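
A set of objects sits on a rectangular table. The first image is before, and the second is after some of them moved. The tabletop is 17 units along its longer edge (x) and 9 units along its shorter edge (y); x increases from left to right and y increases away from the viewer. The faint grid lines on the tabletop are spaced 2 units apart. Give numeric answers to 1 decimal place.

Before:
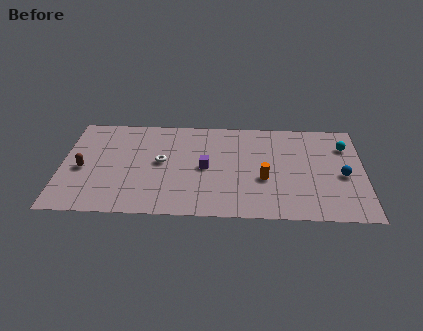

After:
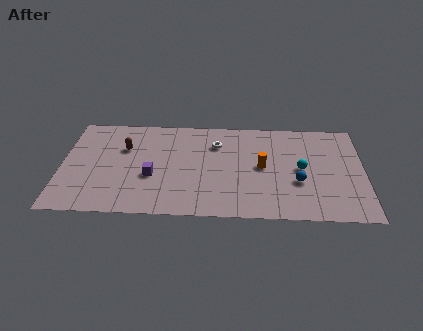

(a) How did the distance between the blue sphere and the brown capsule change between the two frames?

-4.4

Before: roughly 14.6 units apart; after: 10.2. That's 4.4 units closer together.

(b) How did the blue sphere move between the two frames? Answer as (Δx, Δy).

(-2.5, -0.7)

The blue sphere started near (15.8, 4.0) and ended near (13.3, 3.3).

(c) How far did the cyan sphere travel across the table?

3.3

The cyan sphere moved from about (16.0, 6.7) to (13.5, 4.5), a distance of √(2.5² + 2.2²) ≈ 3.3.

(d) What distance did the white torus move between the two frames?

3.6

The white torus was near (5.6, 4.8) before and (8.7, 6.6) after, so it travelled √(3.1² + 1.8²) ≈ 3.6 units.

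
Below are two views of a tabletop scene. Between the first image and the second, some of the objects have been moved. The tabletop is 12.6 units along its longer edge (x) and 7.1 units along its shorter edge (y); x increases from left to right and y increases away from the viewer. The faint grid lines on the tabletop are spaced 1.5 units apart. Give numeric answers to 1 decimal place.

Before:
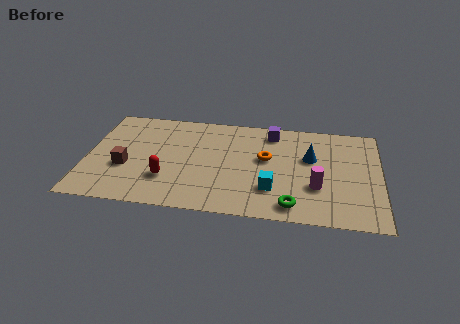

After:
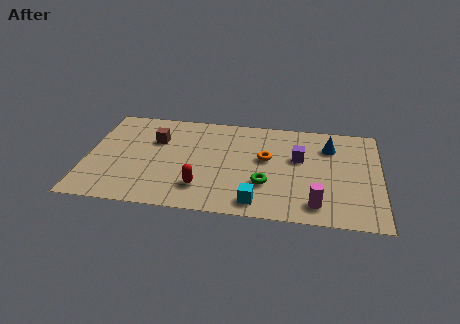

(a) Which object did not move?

the orange torus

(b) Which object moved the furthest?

the brown cube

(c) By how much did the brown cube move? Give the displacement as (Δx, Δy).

(1.2, 2.1)

The brown cube started near (1.7, 2.7) and ended near (2.9, 4.8).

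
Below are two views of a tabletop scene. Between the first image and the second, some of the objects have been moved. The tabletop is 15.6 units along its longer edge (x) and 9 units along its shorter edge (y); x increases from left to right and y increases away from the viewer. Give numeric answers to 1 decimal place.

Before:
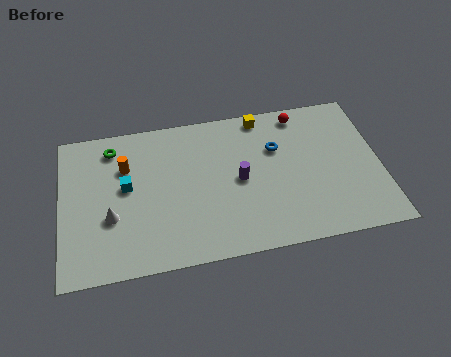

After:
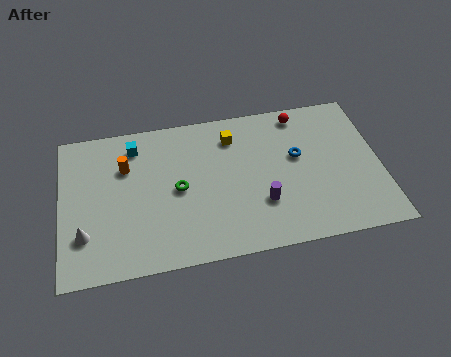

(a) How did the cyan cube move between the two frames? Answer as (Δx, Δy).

(0.5, 2.4)

The cyan cube was at about (3.2, 5.0) and moved to about (3.7, 7.4).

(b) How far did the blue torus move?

1.2

The blue torus was near (10.6, 6.0) before and (11.6, 5.3) after, so it travelled √(1.0² + 0.7²) ≈ 1.2 units.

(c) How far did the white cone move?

1.5

From (2.4, 3.3) to (1.1, 2.5), the white cone covered √(1.3² + 0.8²) ≈ 1.5 units.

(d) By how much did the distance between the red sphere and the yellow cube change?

+1.6

The distance was about 1.9 in the first image and 3.5 in the second, so they moved 1.6 units further apart.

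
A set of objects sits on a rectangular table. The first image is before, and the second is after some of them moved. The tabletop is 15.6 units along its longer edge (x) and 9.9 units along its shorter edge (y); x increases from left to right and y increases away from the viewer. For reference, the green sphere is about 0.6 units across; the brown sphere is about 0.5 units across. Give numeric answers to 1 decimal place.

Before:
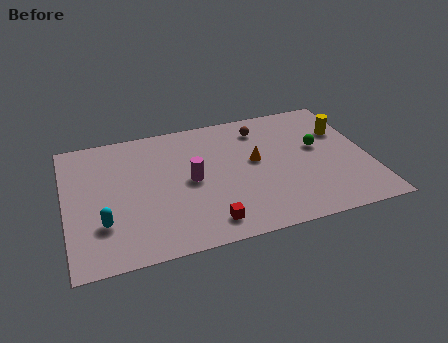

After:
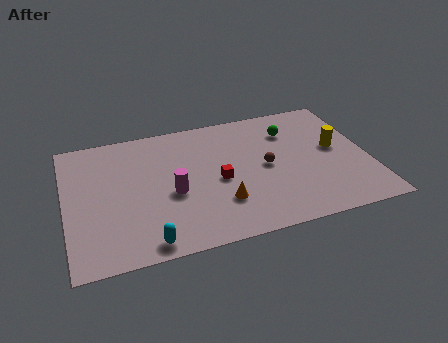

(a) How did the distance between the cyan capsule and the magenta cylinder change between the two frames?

-1.5

They were about 5.0 units apart before and 3.5 after — 1.5 units closer together.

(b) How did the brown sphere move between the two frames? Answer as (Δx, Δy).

(0.0, -3.1)

The brown sphere was at about (10.3, 8.0) and moved to about (10.3, 4.9).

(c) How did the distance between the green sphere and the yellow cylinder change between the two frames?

+1.3

The distance was about 1.7 in the first image and 3.0 in the second, so they moved 1.3 units further apart.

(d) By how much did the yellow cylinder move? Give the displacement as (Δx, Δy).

(-0.5, -1.3)

From the two frames, the yellow cylinder sits at roughly (14.5, 6.7) before and (14.0, 5.4) after.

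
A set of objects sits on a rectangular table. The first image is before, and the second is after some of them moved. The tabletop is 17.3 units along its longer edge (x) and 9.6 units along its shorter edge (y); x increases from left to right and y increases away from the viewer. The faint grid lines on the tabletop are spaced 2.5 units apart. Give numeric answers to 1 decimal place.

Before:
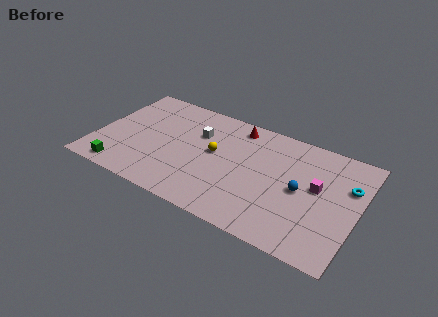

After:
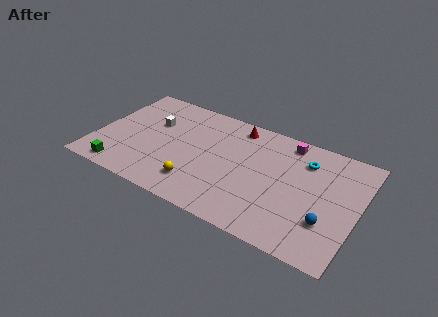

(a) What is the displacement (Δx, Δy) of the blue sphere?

(1.9, -1.8)

From the two frames, the blue sphere sits at roughly (13.6, 4.7) before and (15.5, 2.9) after.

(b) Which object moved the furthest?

the magenta cube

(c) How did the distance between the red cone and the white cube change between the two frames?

+2.8

The distance was about 3.0 in the first image and 5.8 in the second, so they moved 2.8 units further apart.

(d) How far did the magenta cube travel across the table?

3.8

The magenta cube was near (14.6, 5.4) before and (12.3, 8.4) after, so it travelled √(2.3² + 3.0²) ≈ 3.8 units.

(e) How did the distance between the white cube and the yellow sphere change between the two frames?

+3.7

Before: roughly 1.8 units apart; after: 5.5. That's 3.7 units further apart.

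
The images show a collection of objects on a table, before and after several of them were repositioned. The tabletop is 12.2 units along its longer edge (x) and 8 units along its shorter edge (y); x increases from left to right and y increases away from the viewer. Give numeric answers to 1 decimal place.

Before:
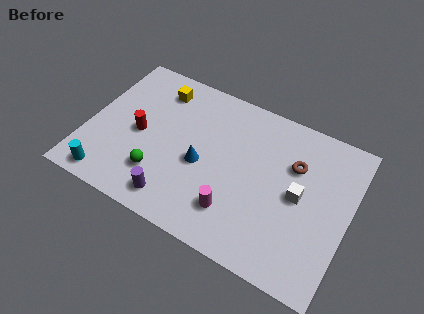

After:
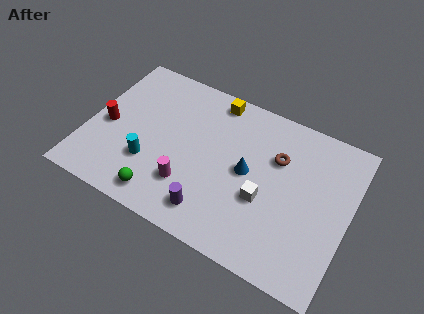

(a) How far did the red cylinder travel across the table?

1.5

From (2.4, 3.8) to (0.9, 3.6), the red cylinder covered √(1.5² + 0.2²) ≈ 1.5 units.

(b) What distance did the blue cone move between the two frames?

2.2

The blue cone moved from about (5.4, 3.5) to (7.5, 4.1), a distance of √(2.1² + 0.6²) ≈ 2.2.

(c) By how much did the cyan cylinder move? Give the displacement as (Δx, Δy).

(1.7, 1.6)

The cyan cylinder was at about (1.4, 0.9) and moved to about (3.1, 2.5).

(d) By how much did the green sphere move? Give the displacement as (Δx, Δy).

(0.3, -1.0)

The green sphere started near (3.6, 2.1) and ended near (3.9, 1.1).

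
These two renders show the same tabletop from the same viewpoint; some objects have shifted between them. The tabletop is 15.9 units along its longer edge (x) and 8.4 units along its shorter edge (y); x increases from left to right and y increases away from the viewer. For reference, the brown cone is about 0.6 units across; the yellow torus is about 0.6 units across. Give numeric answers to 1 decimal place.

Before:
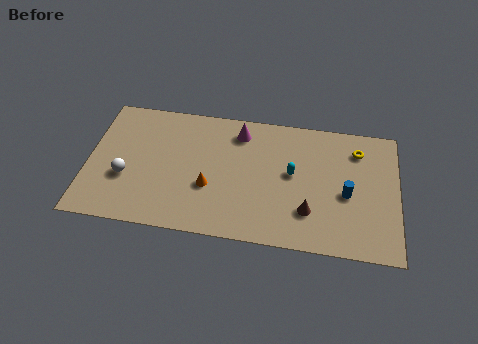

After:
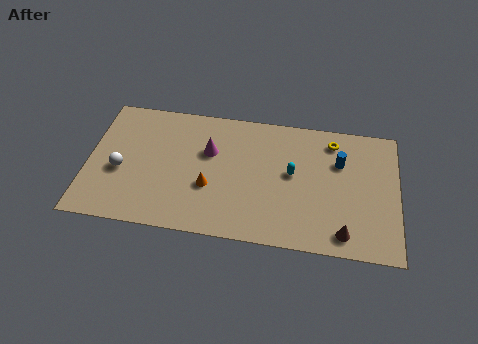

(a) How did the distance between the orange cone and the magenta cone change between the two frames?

-1.7

They were about 4.0 units apart before and 2.3 after — 1.7 units closer together.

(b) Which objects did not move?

the orange cone and the cyan capsule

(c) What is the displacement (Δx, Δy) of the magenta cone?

(-1.5, -1.5)

The magenta cone was at about (7.7, 6.9) and moved to about (6.2, 5.4).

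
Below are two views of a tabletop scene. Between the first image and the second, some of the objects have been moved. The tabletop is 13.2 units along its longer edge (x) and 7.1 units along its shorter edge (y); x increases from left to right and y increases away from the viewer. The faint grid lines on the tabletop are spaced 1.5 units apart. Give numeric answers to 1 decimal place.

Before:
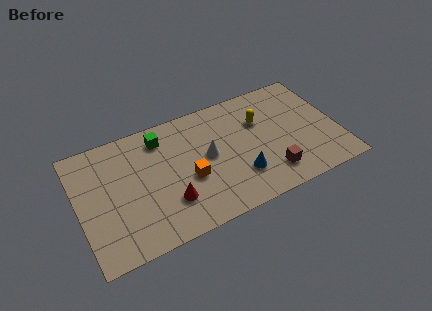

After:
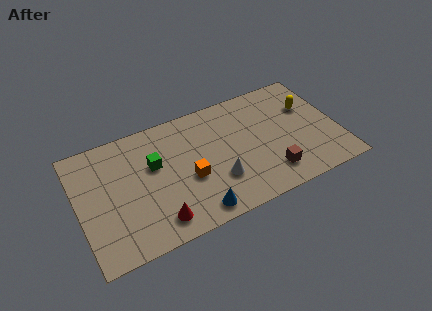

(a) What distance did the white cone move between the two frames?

1.6

The white cone was near (6.6, 3.8) before and (6.9, 2.2) after, so it travelled √(0.3² + 1.6²) ≈ 1.6 units.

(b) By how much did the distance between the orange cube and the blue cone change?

-0.7

Before: roughly 2.7 units apart; after: 2.0. That's 0.7 units closer together.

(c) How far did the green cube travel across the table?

1.5

The green cube moved from about (4.4, 5.8) to (3.9, 4.4), a distance of √(0.5² + 1.4²) ≈ 1.5.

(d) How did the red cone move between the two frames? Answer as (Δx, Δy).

(-0.7, -0.8)

From the two frames, the red cone sits at roughly (4.4, 2.0) before and (3.7, 1.2) after.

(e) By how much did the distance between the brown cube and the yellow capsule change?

+0.7

Before: roughly 3.3 units apart; after: 4.0. That's 0.7 units further apart.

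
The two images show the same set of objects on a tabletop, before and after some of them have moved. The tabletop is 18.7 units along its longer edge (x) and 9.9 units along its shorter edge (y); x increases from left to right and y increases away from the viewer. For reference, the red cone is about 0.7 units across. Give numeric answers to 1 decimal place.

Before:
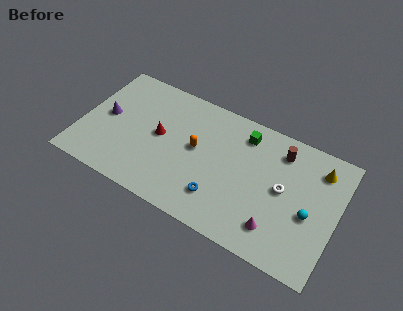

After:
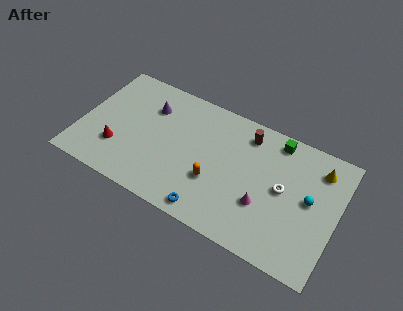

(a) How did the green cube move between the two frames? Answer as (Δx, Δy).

(2.3, 0.6)

The green cube was at about (11.6, 8.1) and moved to about (13.9, 8.7).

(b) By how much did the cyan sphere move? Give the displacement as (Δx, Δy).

(-0.1, 1.1)

The cyan sphere was at about (16.8, 4.2) and moved to about (16.7, 5.3).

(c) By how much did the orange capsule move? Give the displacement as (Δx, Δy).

(1.6, -1.9)

The orange capsule was at about (8.4, 5.4) and moved to about (10.0, 3.5).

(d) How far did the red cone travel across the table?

3.6

From (5.7, 5.2) to (2.9, 2.9), the red cone covered √(2.8² + 2.3²) ≈ 3.6 units.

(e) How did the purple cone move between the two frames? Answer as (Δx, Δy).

(3.0, 2.1)

From the two frames, the purple cone sits at roughly (1.7, 5.1) before and (4.7, 7.2) after.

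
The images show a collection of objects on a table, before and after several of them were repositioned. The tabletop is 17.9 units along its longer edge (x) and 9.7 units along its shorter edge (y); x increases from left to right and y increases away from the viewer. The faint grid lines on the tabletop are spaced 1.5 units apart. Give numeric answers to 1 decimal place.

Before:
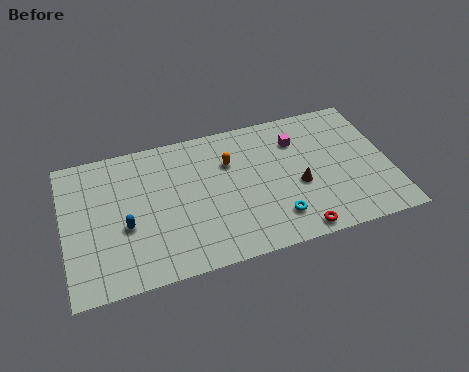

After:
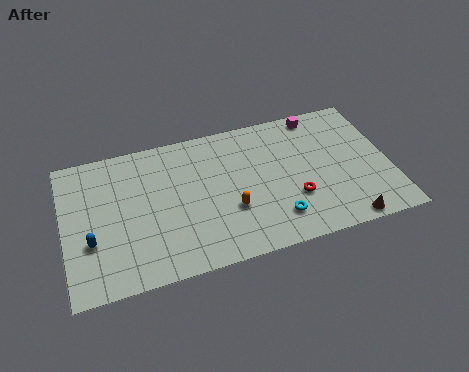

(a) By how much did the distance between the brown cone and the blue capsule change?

+4.4

The distance was about 9.5 in the first image and 13.9 in the second, so they moved 4.4 units further apart.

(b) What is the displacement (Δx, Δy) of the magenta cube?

(1.3, 1.5)

The magenta cube was at about (13.0, 7.2) and moved to about (14.3, 8.7).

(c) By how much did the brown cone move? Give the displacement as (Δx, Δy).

(2.3, -3.2)

The brown cone was at about (12.8, 4.0) and moved to about (15.1, 0.8).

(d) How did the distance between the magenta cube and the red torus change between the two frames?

-0.5

They were about 6.3 units apart before and 5.8 after — 0.5 units closer together.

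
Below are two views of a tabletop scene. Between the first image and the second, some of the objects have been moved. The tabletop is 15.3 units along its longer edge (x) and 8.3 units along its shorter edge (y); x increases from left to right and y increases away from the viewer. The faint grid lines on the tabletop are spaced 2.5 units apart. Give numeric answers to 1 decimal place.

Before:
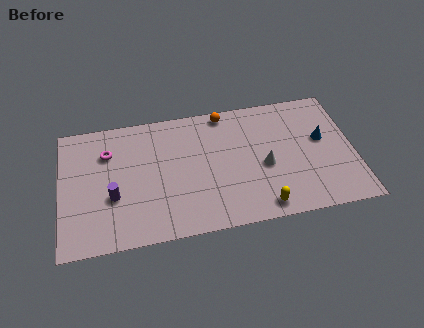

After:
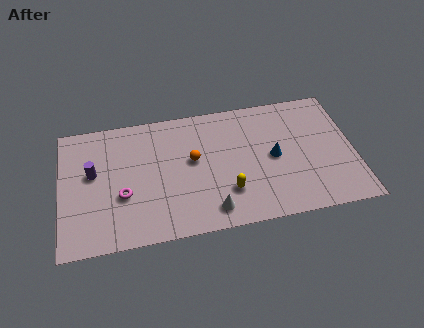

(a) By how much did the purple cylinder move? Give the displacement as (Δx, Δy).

(-1.0, 1.7)

The purple cylinder started near (2.7, 3.1) and ended near (1.7, 4.8).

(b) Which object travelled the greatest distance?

the white cone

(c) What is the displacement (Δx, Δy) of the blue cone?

(-2.6, -0.7)

From the two frames, the blue cone sits at roughly (13.7, 4.8) before and (11.1, 4.1) after.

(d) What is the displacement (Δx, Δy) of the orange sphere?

(-1.8, -2.8)

The orange sphere was at about (8.7, 7.5) and moved to about (6.9, 4.7).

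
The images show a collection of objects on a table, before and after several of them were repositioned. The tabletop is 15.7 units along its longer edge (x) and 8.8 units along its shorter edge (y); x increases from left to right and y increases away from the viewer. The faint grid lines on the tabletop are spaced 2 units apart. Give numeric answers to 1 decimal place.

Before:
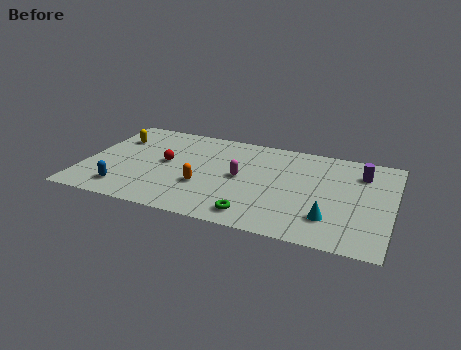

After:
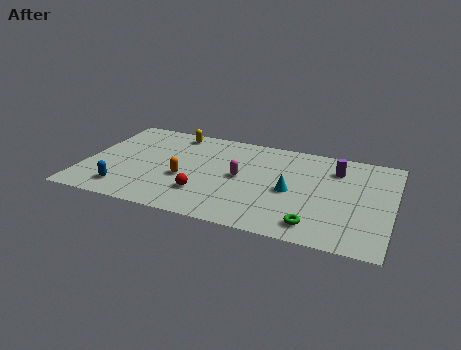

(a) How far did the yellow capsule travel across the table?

3.2

The yellow capsule moved from about (1.3, 6.3) to (4.2, 7.7), a distance of √(2.9² + 1.4²) ≈ 3.2.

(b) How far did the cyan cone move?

2.8

From (12.7, 2.2) to (10.6, 4.0), the cyan cone covered √(2.1² + 1.8²) ≈ 2.8 units.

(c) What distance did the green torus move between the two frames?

3.0

The green torus was near (9.0, 1.3) before and (12.0, 1.4) after, so it travelled √(3.0² + 0.1²) ≈ 3.0 units.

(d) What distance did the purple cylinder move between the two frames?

1.3

From (14.0, 6.7) to (12.7, 6.7), the purple cylinder covered √(1.3² + 0.0²) ≈ 1.3 units.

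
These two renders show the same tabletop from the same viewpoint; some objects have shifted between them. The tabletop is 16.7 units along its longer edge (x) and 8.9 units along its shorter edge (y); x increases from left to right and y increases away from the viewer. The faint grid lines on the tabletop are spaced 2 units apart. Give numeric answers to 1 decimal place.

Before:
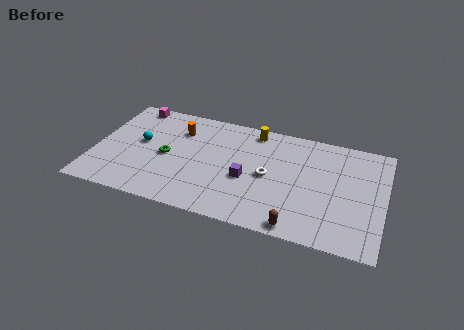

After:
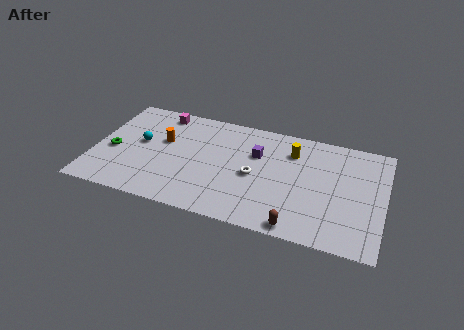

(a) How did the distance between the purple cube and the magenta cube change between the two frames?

-2.2

The distance was about 8.3 in the first image and 6.1 in the second, so they moved 2.2 units closer together.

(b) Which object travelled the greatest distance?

the green torus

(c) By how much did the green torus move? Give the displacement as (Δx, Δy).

(-3.1, -0.4)

The green torus started near (4.2, 4.2) and ended near (1.1, 3.8).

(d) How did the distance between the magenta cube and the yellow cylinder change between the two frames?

+0.7

They were about 7.2 units apart before and 7.9 after — 0.7 units further apart.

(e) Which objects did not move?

the brown capsule and the cyan sphere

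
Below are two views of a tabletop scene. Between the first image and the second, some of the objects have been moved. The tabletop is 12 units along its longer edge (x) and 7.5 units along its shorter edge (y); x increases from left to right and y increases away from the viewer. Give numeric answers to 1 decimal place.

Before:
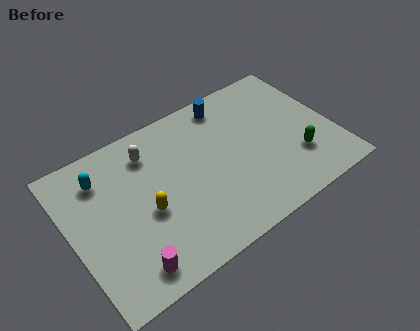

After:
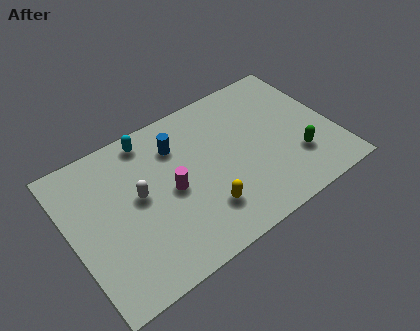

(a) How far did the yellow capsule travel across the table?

2.7

From (3.3, 3.2) to (5.7, 1.9), the yellow capsule covered √(2.4² + 1.3²) ≈ 2.7 units.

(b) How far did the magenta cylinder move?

3.5

The magenta cylinder moved from about (2.1, 1.1) to (4.5, 3.6), a distance of √(2.4² + 2.5²) ≈ 3.5.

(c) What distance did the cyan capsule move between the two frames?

2.4

The cyan capsule was near (1.7, 5.8) before and (4.0, 6.6) after, so it travelled √(2.3² + 0.8²) ≈ 2.4 units.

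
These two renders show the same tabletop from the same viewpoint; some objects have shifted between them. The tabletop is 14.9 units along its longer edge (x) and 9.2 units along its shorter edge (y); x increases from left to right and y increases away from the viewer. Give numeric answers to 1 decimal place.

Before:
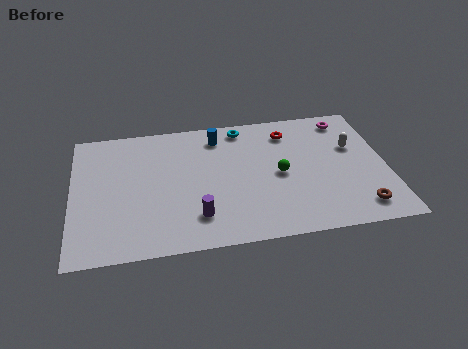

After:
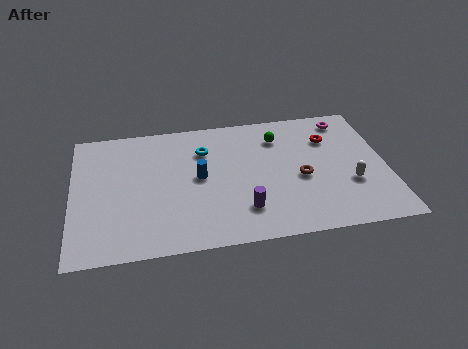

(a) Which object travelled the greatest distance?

the brown torus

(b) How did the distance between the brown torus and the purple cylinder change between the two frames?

-4.3

They were about 7.6 units apart before and 3.3 after — 4.3 units closer together.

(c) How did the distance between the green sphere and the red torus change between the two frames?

-0.6

They were about 3.1 units apart before and 2.5 after — 0.6 units closer together.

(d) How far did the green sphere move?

2.7

From (9.8, 4.4) to (9.9, 7.1), the green sphere covered √(0.1² + 2.7²) ≈ 2.7 units.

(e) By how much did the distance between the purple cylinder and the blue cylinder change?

-2.3

Before: roughly 5.6 units apart; after: 3.3. That's 2.3 units closer together.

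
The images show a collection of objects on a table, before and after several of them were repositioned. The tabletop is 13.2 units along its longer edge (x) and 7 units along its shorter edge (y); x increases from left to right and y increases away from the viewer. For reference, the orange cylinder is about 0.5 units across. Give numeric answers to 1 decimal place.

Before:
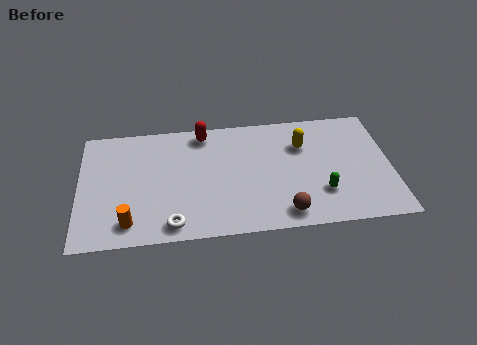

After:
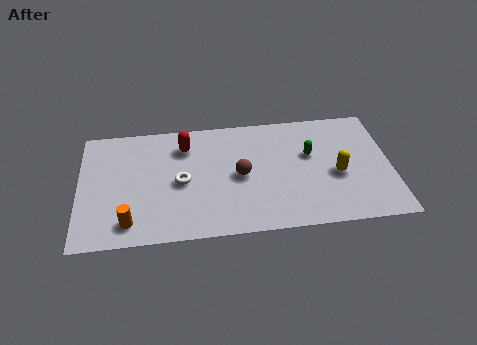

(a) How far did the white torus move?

2.4

From (3.9, 0.9) to (4.3, 3.3), the white torus covered √(0.4² + 2.4²) ≈ 2.4 units.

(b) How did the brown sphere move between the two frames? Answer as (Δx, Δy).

(-1.8, 2.4)

From the two frames, the brown sphere sits at roughly (8.6, 1.0) before and (6.8, 3.4) after.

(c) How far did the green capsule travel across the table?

2.3

The green capsule moved from about (10.2, 2.0) to (9.8, 4.3), a distance of √(0.4² + 2.3²) ≈ 2.3.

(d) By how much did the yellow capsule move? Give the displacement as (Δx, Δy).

(1.4, -1.9)

From the two frames, the yellow capsule sits at roughly (9.5, 4.9) before and (10.9, 3.0) after.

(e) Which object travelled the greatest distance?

the brown sphere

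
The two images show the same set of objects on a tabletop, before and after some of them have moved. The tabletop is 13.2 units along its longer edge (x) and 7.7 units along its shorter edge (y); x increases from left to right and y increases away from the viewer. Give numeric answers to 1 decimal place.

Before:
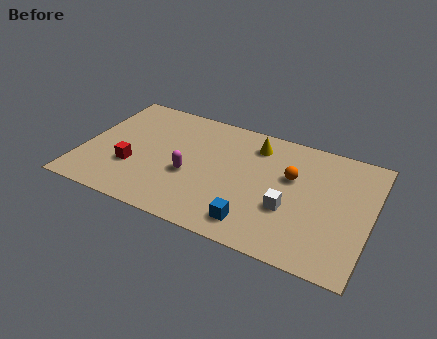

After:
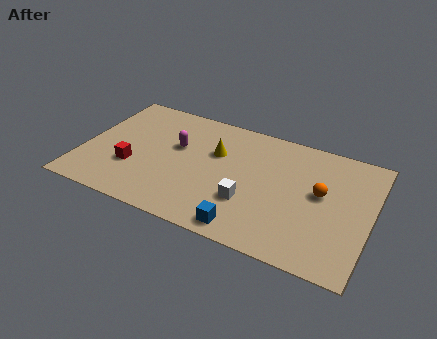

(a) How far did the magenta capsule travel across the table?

1.8

The magenta capsule moved from about (5.0, 3.1) to (4.2, 4.7), a distance of √(0.8² + 1.6²) ≈ 1.8.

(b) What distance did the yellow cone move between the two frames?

2.1

The yellow cone moved from about (7.7, 6.2) to (6.0, 5.0), a distance of √(1.7² + 1.2²) ≈ 2.1.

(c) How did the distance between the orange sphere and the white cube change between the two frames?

+1.6

The distance was about 2.0 in the first image and 3.6 in the second, so they moved 1.6 units further apart.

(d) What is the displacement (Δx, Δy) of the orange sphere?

(1.4, -0.5)

The orange sphere started near (9.5, 4.8) and ended near (10.9, 4.3).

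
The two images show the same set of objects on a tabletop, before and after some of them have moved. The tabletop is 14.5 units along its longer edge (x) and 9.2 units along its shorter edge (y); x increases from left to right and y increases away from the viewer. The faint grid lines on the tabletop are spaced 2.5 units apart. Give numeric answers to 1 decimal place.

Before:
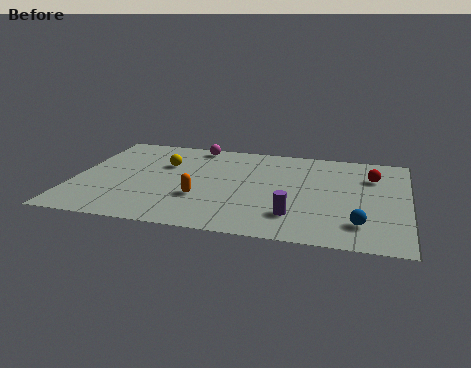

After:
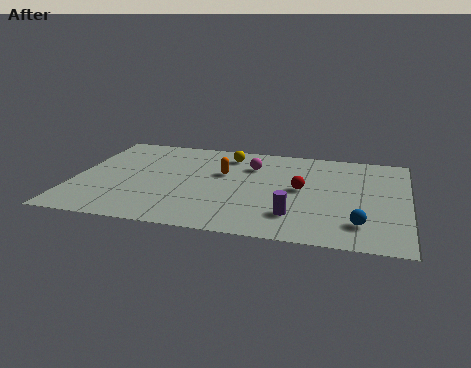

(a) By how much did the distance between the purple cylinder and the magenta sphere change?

-2.7

Before: roughly 7.7 units apart; after: 5.0. That's 2.7 units closer together.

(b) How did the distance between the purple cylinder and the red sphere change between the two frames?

-2.8

They were about 5.4 units apart before and 2.6 after — 2.8 units closer together.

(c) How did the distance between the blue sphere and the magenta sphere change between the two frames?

-3.0

The distance was about 9.8 in the first image and 6.8 in the second, so they moved 3.0 units closer together.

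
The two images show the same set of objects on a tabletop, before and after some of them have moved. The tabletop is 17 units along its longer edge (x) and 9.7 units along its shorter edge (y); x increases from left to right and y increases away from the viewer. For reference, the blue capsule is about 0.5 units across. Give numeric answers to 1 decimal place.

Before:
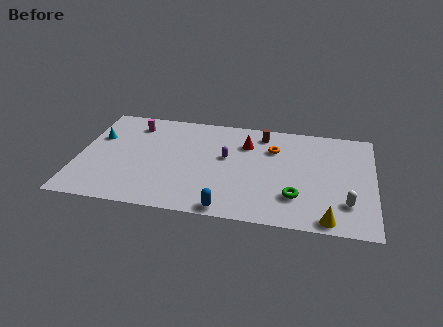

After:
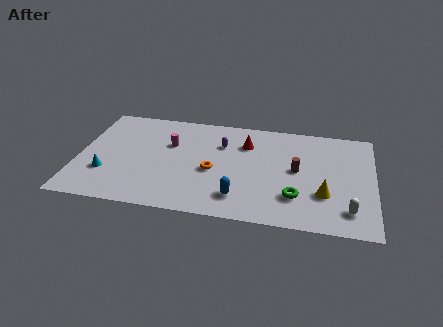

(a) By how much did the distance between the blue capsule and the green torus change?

-0.9

Before: roughly 4.2 units apart; after: 3.3. That's 0.9 units closer together.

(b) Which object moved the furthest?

the orange torus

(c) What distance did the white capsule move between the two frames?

0.6

The white capsule was near (15.5, 2.5) before and (15.6, 1.9) after, so it travelled √(0.1² + 0.6²) ≈ 0.6 units.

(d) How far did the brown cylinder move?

3.7

From (10.5, 8.2) to (12.6, 5.1), the brown cylinder covered √(2.1² + 3.1²) ≈ 3.7 units.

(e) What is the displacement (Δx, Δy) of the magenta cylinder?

(2.2, -1.6)

The magenta cylinder was at about (3.0, 7.9) and moved to about (5.2, 6.3).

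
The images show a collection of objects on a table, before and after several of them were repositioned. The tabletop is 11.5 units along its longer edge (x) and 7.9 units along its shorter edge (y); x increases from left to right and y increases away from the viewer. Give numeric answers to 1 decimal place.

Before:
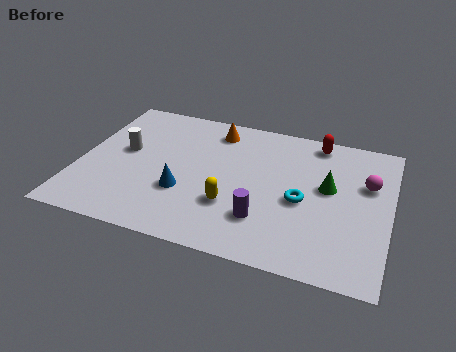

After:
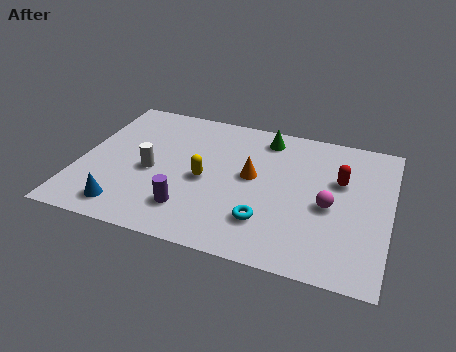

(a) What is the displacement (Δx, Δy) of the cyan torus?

(-1.2, -1.5)

The cyan torus was at about (8.3, 3.5) and moved to about (7.1, 2.0).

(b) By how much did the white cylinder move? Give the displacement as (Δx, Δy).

(1.1, -0.9)

The white cylinder was at about (1.6, 4.4) and moved to about (2.7, 3.5).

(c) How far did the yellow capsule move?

1.6

The yellow capsule was near (5.8, 2.5) before and (4.7, 3.6) after, so it travelled √(1.1² + 1.1²) ≈ 1.6 units.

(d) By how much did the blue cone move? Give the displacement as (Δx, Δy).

(-2.0, -1.5)

The blue cone started near (4.0, 2.7) and ended near (2.0, 1.2).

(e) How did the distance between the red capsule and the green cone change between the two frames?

+0.8

The distance was about 2.6 in the first image and 3.4 in the second, so they moved 0.8 units further apart.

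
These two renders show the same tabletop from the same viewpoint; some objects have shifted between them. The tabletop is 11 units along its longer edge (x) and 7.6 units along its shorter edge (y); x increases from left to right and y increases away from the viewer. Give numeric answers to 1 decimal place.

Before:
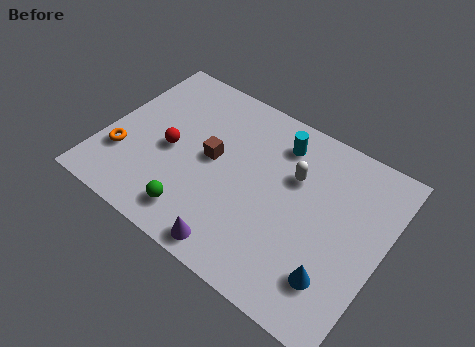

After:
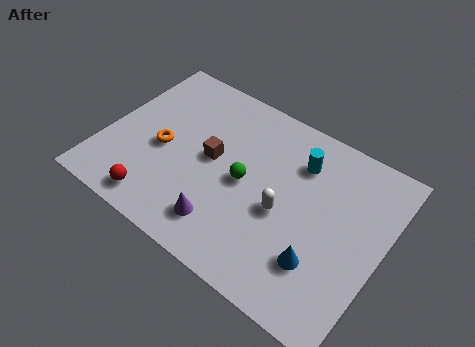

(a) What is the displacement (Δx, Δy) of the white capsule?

(-0.1, -1.7)

From the two frames, the white capsule sits at roughly (7.3, 5.0) before and (7.2, 3.3) after.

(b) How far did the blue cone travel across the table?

0.7

From (9.5, 1.8) to (8.9, 2.1), the blue cone covered √(0.6² + 0.3²) ≈ 0.7 units.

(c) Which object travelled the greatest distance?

the green sphere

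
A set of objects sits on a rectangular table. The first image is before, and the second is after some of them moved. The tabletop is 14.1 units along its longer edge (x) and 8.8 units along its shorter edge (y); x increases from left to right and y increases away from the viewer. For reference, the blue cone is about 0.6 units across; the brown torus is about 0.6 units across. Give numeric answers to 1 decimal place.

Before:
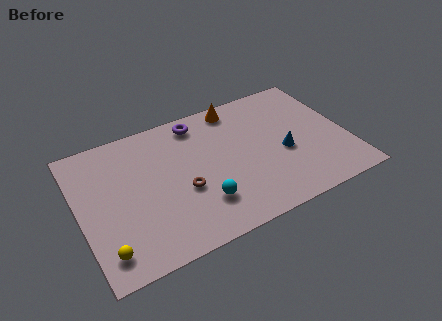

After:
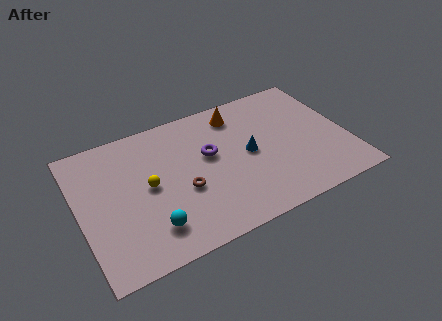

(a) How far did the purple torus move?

2.4

The purple torus was near (6.6, 7.6) before and (6.9, 5.2) after, so it travelled √(0.3² + 2.4²) ≈ 2.4 units.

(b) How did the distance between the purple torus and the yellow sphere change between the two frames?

-4.9

Before: roughly 8.3 units apart; after: 3.4. That's 4.9 units closer together.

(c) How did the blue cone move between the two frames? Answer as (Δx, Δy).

(-1.8, 0.7)

From the two frames, the blue cone sits at roughly (10.7, 3.7) before and (8.9, 4.4) after.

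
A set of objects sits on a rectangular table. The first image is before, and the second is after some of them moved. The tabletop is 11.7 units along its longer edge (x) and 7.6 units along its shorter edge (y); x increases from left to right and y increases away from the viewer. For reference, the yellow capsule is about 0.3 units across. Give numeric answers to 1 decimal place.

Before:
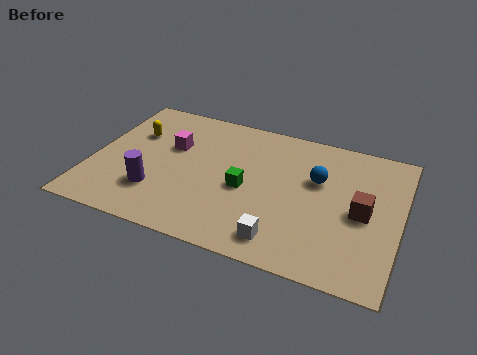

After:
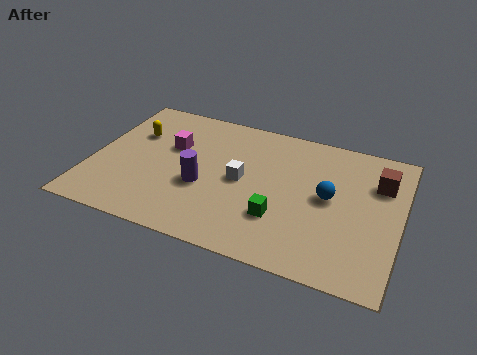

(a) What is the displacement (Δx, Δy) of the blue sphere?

(0.5, -0.8)

From the two frames, the blue sphere sits at roughly (8.5, 4.8) before and (9.0, 4.0) after.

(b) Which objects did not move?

the magenta cube and the yellow capsule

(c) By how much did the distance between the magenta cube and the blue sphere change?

+0.6

The distance was about 5.6 in the first image and 6.2 in the second, so they moved 0.6 units further apart.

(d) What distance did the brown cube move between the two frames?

1.9

From (10.3, 3.6) to (10.8, 5.4), the brown cube covered √(0.5² + 1.8²) ≈ 1.9 units.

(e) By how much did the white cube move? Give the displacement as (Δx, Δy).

(-1.8, 2.6)

The white cube started near (7.5, 1.2) and ended near (5.7, 3.8).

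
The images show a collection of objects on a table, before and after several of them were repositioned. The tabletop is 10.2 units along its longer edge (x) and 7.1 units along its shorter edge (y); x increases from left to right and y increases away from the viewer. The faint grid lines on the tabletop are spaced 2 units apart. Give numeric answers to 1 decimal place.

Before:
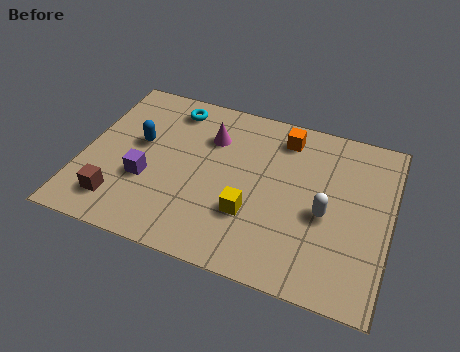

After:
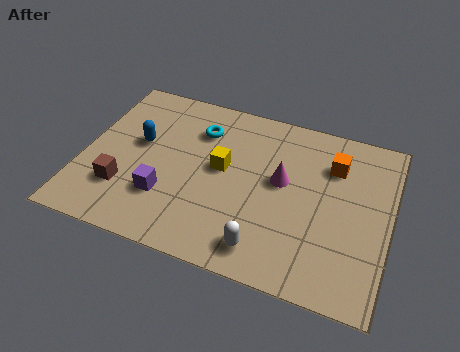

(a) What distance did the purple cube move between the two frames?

0.9

The purple cube moved from about (2.2, 2.6) to (2.9, 2.1), a distance of √(0.7² + 0.5²) ≈ 0.9.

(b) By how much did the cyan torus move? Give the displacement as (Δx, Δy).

(1.0, -0.7)

From the two frames, the cyan torus sits at roughly (2.7, 6.0) before and (3.7, 5.3) after.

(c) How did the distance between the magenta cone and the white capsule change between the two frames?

-1.6

The distance was about 4.5 in the first image and 2.9 in the second, so they moved 1.6 units closer together.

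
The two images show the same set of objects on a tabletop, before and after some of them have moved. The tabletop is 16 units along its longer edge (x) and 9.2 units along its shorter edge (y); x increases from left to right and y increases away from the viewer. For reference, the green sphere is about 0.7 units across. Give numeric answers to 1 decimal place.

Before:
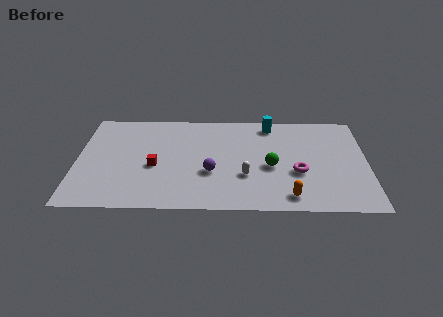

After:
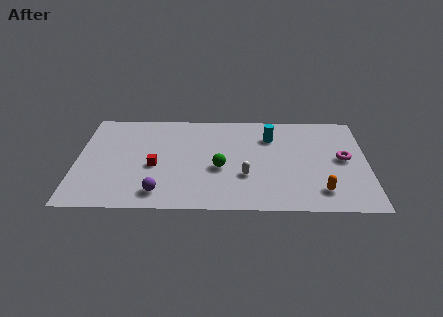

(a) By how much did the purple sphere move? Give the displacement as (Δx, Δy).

(-2.8, -1.9)

The purple sphere started near (7.4, 3.4) and ended near (4.6, 1.5).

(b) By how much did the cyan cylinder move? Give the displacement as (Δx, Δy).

(0.0, -1.2)

The cyan cylinder was at about (10.7, 8.0) and moved to about (10.7, 6.8).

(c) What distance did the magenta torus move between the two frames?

2.8

The magenta torus moved from about (12.2, 3.5) to (14.7, 4.8), a distance of √(2.5² + 1.3²) ≈ 2.8.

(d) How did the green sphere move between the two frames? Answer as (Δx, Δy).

(-2.8, -0.2)

The green sphere was at about (10.7, 4.0) and moved to about (7.9, 3.8).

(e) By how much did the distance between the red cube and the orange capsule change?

+1.5

Before: roughly 7.8 units apart; after: 9.3. That's 1.5 units further apart.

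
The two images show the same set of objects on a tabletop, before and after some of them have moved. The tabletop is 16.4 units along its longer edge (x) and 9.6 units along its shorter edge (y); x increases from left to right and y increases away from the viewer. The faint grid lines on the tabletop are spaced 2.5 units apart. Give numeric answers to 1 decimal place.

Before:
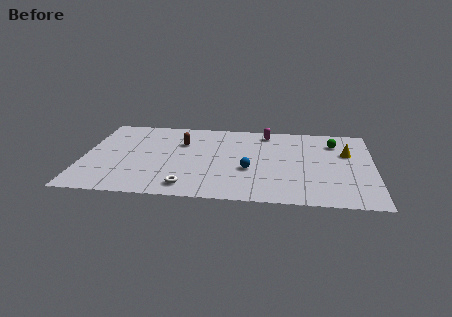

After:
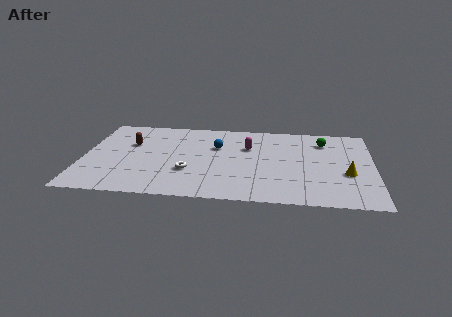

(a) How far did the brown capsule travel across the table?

2.9

From (5.5, 6.6) to (2.6, 6.2), the brown capsule covered √(2.9² + 0.4²) ≈ 2.9 units.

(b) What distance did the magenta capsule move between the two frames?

2.1

From (10.3, 8.3) to (9.3, 6.4), the magenta capsule covered √(1.0² + 1.9²) ≈ 2.1 units.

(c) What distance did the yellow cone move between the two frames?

2.5

From (14.9, 6.2) to (14.9, 3.7), the yellow cone covered √(0.0² + 2.5²) ≈ 2.5 units.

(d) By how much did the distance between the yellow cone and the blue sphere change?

+1.8

They were about 6.0 units apart before and 7.8 after — 1.8 units further apart.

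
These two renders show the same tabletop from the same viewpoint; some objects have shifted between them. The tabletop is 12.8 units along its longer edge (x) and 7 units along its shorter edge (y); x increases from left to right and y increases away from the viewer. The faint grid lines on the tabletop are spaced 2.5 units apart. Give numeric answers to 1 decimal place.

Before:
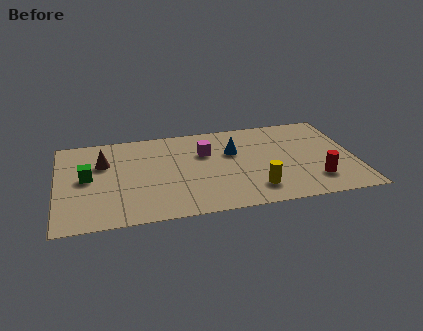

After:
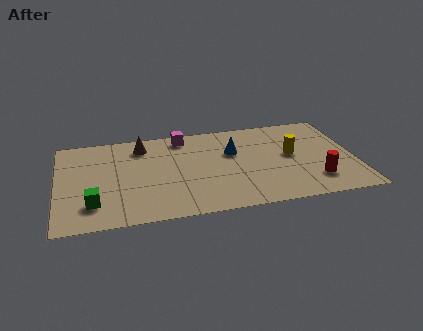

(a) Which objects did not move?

the blue cone and the red cylinder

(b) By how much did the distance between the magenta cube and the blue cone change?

+1.4

They were about 1.2 units apart before and 2.6 after — 1.4 units further apart.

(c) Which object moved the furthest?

the yellow cylinder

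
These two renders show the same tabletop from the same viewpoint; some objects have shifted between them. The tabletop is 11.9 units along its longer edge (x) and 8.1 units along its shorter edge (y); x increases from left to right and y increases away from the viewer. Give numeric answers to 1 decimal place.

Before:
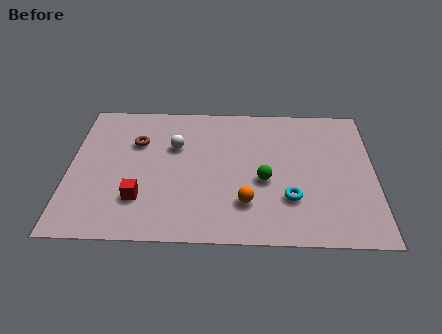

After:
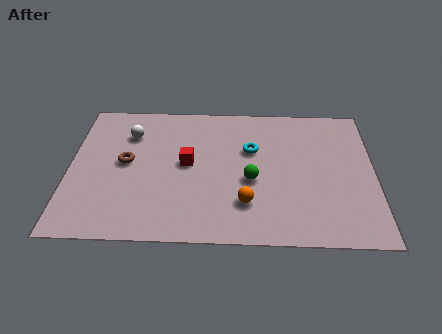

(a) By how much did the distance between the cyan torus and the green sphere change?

+0.4

They were about 1.4 units apart before and 1.8 after — 0.4 units further apart.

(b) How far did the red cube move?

2.8

From (2.8, 2.2) to (4.6, 4.3), the red cube covered √(1.8² + 2.1²) ≈ 2.8 units.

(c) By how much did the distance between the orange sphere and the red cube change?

-0.9

Before: roughly 4.1 units apart; after: 3.2. That's 0.9 units closer together.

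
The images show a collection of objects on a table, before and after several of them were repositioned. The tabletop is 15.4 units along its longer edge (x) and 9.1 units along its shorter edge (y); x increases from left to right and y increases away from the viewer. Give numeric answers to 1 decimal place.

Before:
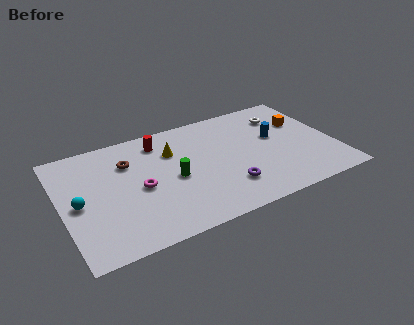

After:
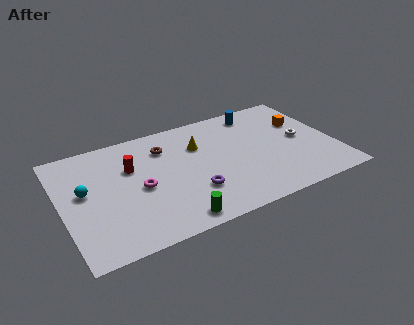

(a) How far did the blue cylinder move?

2.6

The blue cylinder moved from about (12.2, 5.3) to (11.5, 7.8), a distance of √(0.7² + 2.5²) ≈ 2.6.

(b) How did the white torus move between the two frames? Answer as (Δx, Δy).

(0.7, -2.4)

From the two frames, the white torus sits at roughly (12.9, 7.0) before and (13.6, 4.6) after.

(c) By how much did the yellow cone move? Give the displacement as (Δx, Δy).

(1.5, -0.1)

The yellow cone started near (6.4, 6.4) and ended near (7.9, 6.3).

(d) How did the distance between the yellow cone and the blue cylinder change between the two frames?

-2.0

Before: roughly 5.9 units apart; after: 3.9. That's 2.0 units closer together.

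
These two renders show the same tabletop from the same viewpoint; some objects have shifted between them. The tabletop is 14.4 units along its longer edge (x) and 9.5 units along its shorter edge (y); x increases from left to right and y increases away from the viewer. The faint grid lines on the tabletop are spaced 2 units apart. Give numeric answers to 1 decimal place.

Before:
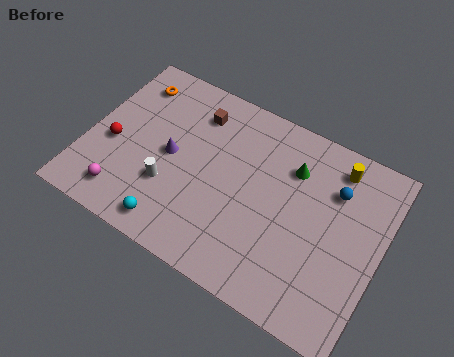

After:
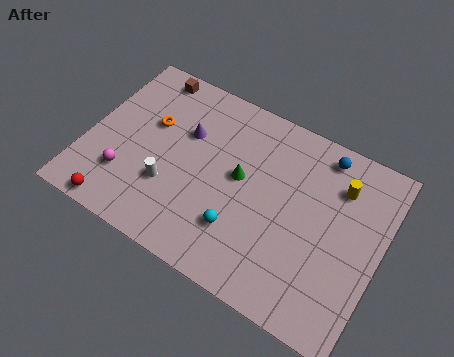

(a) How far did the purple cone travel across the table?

1.6

The purple cone moved from about (4.1, 4.7) to (4.6, 6.2), a distance of √(0.5² + 1.5²) ≈ 1.6.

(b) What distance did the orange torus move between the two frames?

2.2

The orange torus moved from about (1.6, 7.7) to (2.9, 5.9), a distance of √(1.3² + 1.8²) ≈ 2.2.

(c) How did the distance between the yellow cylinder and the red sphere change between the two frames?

+0.6

Before: roughly 11.2 units apart; after: 11.8. That's 0.6 units further apart.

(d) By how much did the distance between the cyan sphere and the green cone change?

-5.0

They were about 7.6 units apart before and 2.6 after — 5.0 units closer together.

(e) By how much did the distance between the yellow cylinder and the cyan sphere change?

-3.6

Before: roughly 9.8 units apart; after: 6.2. That's 3.6 units closer together.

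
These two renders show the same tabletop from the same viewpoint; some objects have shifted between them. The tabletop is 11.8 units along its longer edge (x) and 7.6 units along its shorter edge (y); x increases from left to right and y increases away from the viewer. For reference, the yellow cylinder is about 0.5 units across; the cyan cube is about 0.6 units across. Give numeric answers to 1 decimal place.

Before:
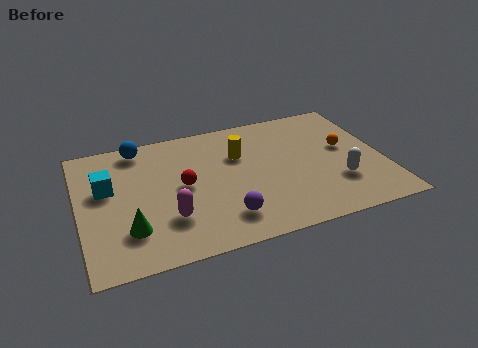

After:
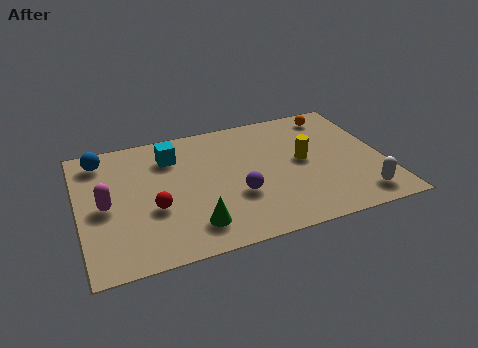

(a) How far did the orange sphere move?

2.2

The orange sphere moved from about (10.4, 4.3) to (10.2, 6.5), a distance of √(0.2² + 2.2²) ≈ 2.2.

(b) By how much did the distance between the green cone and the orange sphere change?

-1.1

The distance was about 8.9 in the first image and 7.8 in the second, so they moved 1.1 units closer together.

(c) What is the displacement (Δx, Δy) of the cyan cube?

(2.6, 1.2)

From the two frames, the cyan cube sits at roughly (1.1, 4.6) before and (3.7, 5.8) after.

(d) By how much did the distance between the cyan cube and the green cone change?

+1.6

The distance was about 2.7 in the first image and 4.3 in the second, so they moved 1.6 units further apart.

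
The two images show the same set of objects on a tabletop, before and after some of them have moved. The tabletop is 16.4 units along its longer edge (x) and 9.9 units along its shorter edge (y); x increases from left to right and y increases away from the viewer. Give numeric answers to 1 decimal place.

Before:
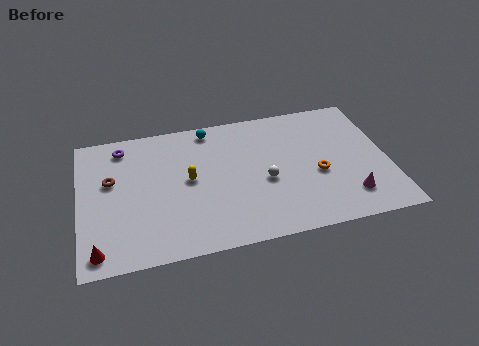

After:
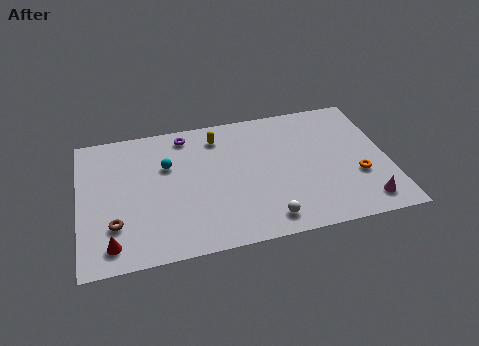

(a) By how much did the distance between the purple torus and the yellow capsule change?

-2.9

They were about 4.7 units apart before and 1.8 after — 2.9 units closer together.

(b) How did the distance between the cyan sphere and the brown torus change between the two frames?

-1.4

They were about 6.1 units apart before and 4.7 after — 1.4 units closer together.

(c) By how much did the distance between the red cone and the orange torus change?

+1.2

They were about 12.1 units apart before and 13.3 after — 1.2 units further apart.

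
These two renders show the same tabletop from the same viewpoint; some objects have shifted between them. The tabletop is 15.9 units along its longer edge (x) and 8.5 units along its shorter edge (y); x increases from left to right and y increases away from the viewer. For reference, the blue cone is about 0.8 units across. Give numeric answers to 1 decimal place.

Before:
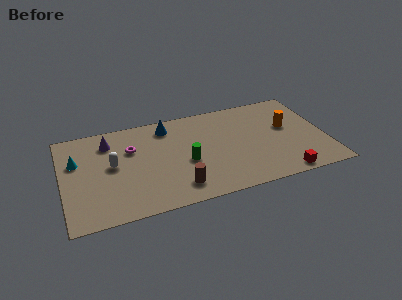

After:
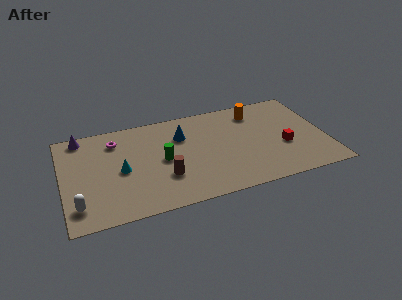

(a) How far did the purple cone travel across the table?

1.8

The purple cone was near (2.9, 6.7) before and (1.3, 7.6) after, so it travelled √(1.6² + 0.9²) ≈ 1.8 units.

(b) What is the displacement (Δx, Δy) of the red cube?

(0.3, 2.5)

From the two frames, the red cube sits at roughly (13.0, 0.8) before and (13.3, 3.3) after.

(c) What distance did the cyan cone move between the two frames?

3.0

The cyan cone moved from about (0.9, 5.5) to (3.5, 4.0), a distance of √(2.6² + 1.5²) ≈ 3.0.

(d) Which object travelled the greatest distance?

the white capsule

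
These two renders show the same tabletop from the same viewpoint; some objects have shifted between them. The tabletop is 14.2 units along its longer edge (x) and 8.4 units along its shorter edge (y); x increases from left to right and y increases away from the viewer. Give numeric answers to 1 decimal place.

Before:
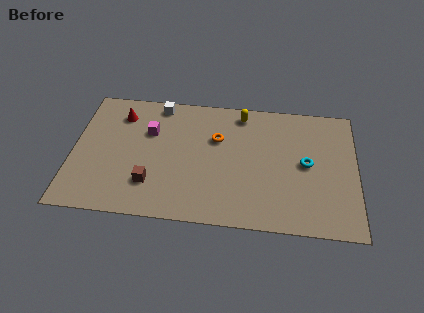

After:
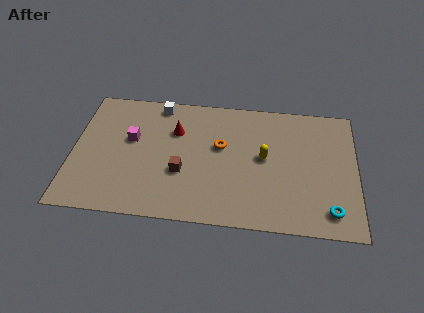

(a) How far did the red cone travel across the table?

2.9

The red cone moved from about (2.3, 6.6) to (5.1, 5.8), a distance of √(2.8² + 0.8²) ≈ 2.9.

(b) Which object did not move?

the white cube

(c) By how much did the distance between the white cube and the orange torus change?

+0.5

Before: roughly 3.6 units apart; after: 4.1. That's 0.5 units further apart.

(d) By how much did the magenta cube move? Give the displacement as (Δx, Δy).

(-0.9, -0.6)

From the two frames, the magenta cube sits at roughly (3.8, 5.6) before and (2.9, 5.0) after.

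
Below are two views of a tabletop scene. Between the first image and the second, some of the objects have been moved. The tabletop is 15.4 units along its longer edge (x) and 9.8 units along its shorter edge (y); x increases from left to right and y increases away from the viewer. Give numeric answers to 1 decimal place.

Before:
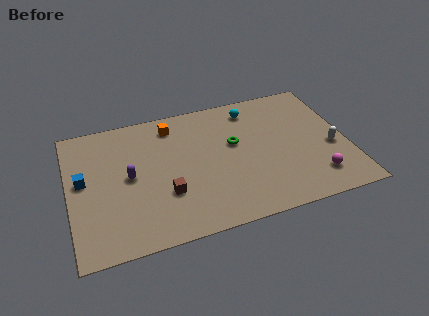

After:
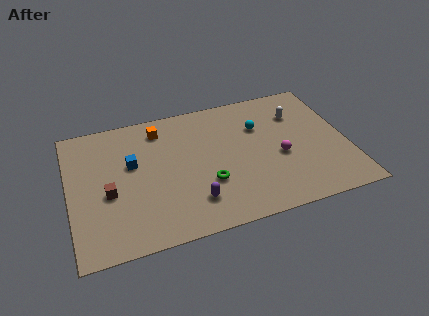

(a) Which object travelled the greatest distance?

the purple capsule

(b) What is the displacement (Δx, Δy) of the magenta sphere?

(-1.8, 2.1)

The magenta sphere was at about (13.4, 2.0) and moved to about (11.6, 4.1).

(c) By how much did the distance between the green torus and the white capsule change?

+1.0

The distance was about 5.6 in the first image and 6.6 in the second, so they moved 1.0 units further apart.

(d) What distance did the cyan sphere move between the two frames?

1.5

From (10.4, 8.2) to (10.7, 6.7), the cyan sphere covered √(0.3² + 1.5²) ≈ 1.5 units.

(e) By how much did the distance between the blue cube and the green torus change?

-3.6

The distance was about 8.4 in the first image and 4.8 in the second, so they moved 3.6 units closer together.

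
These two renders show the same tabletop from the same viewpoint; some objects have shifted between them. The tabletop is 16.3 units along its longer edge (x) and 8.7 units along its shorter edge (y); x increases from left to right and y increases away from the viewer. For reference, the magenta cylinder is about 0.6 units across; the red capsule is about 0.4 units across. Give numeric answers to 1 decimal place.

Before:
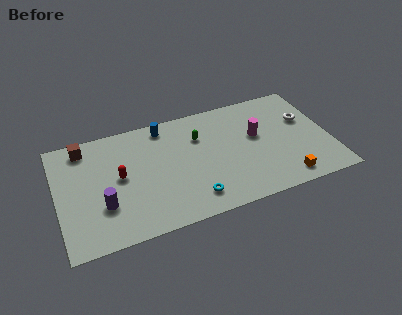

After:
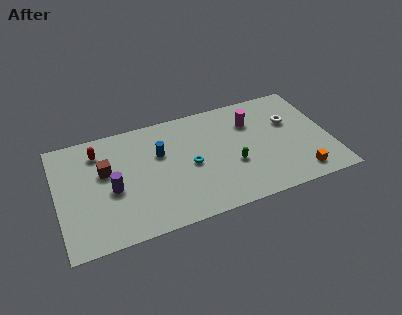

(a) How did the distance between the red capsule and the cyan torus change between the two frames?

+0.9

They were about 5.1 units apart before and 6.0 after — 0.9 units further apart.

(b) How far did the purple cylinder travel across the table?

1.2

The purple cylinder was near (2.6, 2.8) before and (3.2, 3.8) after, so it travelled √(0.6² + 1.0²) ≈ 1.2 units.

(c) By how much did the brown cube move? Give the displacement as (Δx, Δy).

(1.1, -2.2)

The brown cube was at about (1.8, 7.5) and moved to about (2.9, 5.3).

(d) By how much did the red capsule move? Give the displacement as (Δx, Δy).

(-1.1, 2.3)

The red capsule started near (3.7, 4.6) and ended near (2.6, 6.9).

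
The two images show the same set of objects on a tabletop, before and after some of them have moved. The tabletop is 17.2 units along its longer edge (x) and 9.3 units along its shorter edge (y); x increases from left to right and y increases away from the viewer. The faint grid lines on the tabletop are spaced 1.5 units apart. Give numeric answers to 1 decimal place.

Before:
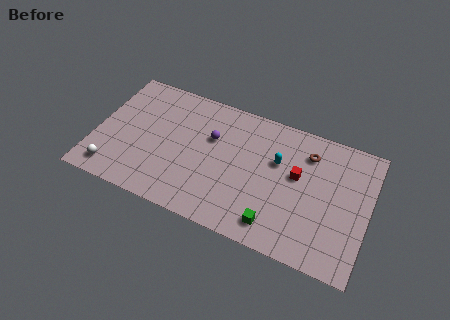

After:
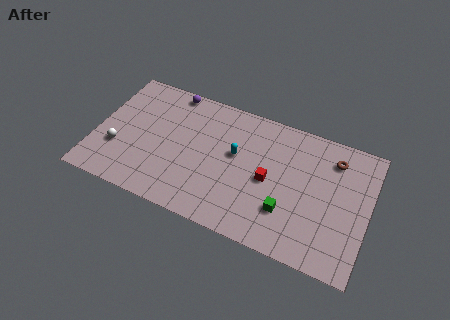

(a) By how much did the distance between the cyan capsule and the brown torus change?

+4.1

Before: roughly 2.2 units apart; after: 6.3. That's 4.1 units further apart.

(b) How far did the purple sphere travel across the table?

3.8

The purple sphere moved from about (7.2, 6.0) to (4.3, 8.5), a distance of √(2.9² + 2.5²) ≈ 3.8.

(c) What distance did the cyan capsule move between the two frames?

2.6

From (11.4, 5.9) to (8.8, 5.4), the cyan capsule covered √(2.6² + 0.5²) ≈ 2.6 units.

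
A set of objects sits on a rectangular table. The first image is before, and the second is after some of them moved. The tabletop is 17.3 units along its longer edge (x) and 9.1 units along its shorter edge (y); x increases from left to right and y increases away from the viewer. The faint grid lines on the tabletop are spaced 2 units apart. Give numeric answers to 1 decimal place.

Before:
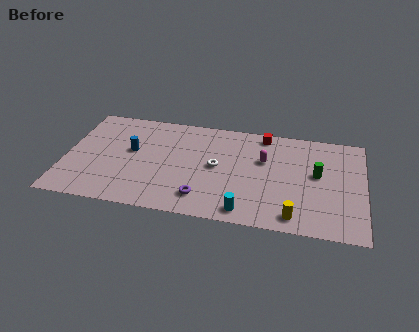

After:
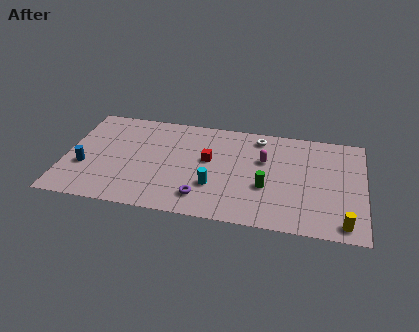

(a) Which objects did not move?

the magenta capsule and the purple torus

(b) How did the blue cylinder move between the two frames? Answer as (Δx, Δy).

(-2.6, -1.9)

The blue cylinder started near (3.8, 5.2) and ended near (1.2, 3.3).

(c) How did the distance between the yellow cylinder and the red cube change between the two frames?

+1.7

Before: roughly 7.2 units apart; after: 8.9. That's 1.7 units further apart.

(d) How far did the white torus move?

3.9

The white torus was near (8.8, 4.7) before and (11.1, 7.8) after, so it travelled √(2.3² + 3.1²) ≈ 3.9 units.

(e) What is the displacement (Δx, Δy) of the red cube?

(-3.1, -2.9)

The red cube started near (11.4, 8.1) and ended near (8.3, 5.2).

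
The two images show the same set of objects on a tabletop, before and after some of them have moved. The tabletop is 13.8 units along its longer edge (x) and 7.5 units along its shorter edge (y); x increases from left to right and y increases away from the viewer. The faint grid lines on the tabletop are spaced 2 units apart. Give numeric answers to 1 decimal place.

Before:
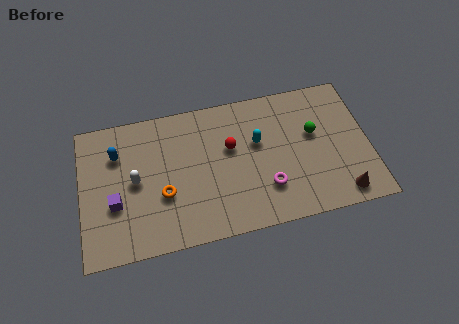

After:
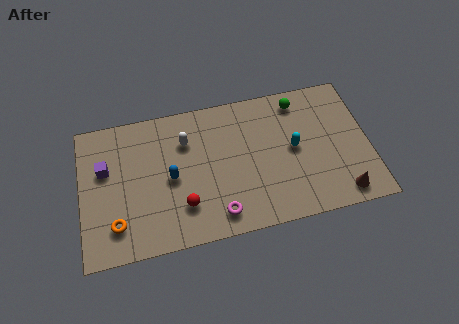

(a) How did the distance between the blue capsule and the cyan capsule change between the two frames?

-0.8

The distance was about 6.7 in the first image and 5.9 in the second, so they moved 0.8 units closer together.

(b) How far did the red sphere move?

3.5

The red sphere moved from about (7.2, 4.6) to (4.8, 2.0), a distance of √(2.4² + 2.6²) ≈ 3.5.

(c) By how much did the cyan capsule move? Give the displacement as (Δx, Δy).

(1.7, -0.7)

The cyan capsule was at about (8.5, 4.6) and moved to about (10.2, 3.9).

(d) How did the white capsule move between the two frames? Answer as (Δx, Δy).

(2.5, 1.6)

From the two frames, the white capsule sits at roughly (2.6, 3.8) before and (5.1, 5.4) after.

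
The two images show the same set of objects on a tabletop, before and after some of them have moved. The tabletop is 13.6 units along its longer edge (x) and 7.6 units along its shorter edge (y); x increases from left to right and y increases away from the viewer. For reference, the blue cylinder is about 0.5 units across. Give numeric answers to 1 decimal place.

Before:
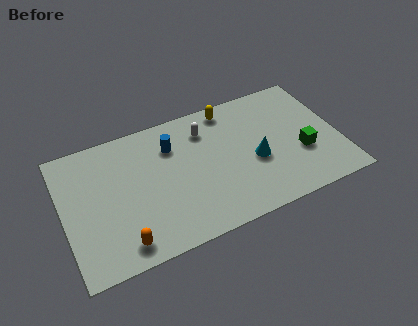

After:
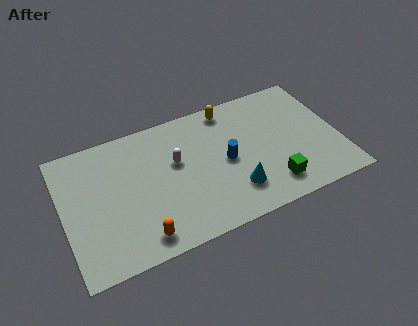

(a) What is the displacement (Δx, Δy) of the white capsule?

(-1.6, -1.3)

The white capsule was at about (7.2, 5.9) and moved to about (5.6, 4.6).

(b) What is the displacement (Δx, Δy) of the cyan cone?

(-1.2, -1.3)

The cyan cone was at about (9.4, 3.2) and moved to about (8.2, 1.9).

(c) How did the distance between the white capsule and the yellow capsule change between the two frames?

+2.1

The distance was about 1.5 in the first image and 3.6 in the second, so they moved 2.1 units further apart.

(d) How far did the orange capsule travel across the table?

0.9

The orange capsule was near (2.6, 1.1) before and (3.5, 1.1) after, so it travelled √(0.9² + 0.0²) ≈ 0.9 units.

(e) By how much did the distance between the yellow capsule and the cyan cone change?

+1.2

Before: roughly 3.6 units apart; after: 4.8. That's 1.2 units further apart.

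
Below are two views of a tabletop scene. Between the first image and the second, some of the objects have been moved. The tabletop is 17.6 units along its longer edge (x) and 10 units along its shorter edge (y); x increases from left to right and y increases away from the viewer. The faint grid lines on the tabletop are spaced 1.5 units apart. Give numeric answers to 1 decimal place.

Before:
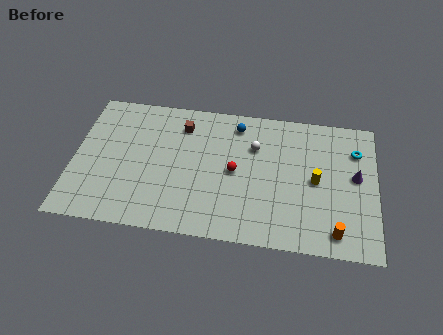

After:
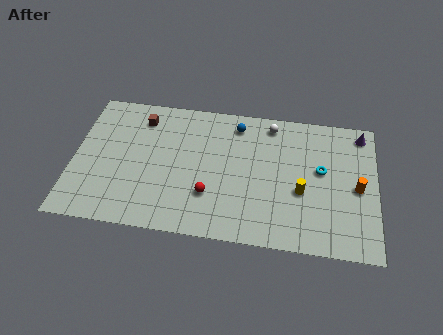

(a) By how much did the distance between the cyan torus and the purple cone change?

+1.9

They were about 1.9 units apart before and 3.8 after — 1.9 units further apart.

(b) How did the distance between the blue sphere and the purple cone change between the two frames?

-0.3

The distance was about 7.6 in the first image and 7.3 in the second, so they moved 0.3 units closer together.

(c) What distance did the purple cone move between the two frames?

3.2

The purple cone moved from about (16.4, 5.5) to (16.7, 8.7), a distance of √(0.3² + 3.2²) ≈ 3.2.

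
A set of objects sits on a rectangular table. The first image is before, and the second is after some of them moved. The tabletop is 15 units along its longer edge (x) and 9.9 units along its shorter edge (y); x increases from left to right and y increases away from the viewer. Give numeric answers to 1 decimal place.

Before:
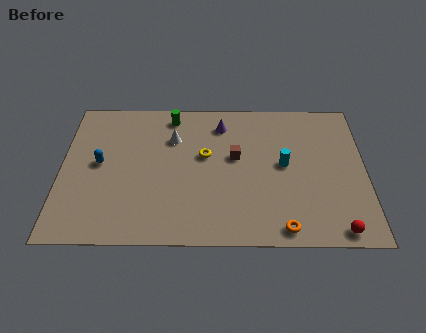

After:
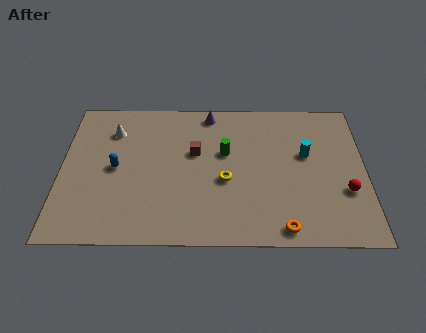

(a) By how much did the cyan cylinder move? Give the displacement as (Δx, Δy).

(1.1, 0.7)

From the two frames, the cyan cylinder sits at roughly (11.0, 5.2) before and (12.1, 5.9) after.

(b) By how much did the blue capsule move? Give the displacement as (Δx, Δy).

(0.8, -0.3)

From the two frames, the blue capsule sits at roughly (1.9, 5.2) before and (2.7, 4.9) after.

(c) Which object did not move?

the orange torus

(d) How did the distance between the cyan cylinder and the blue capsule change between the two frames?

+0.4

Before: roughly 9.1 units apart; after: 9.5. That's 0.4 units further apart.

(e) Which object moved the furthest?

the green cylinder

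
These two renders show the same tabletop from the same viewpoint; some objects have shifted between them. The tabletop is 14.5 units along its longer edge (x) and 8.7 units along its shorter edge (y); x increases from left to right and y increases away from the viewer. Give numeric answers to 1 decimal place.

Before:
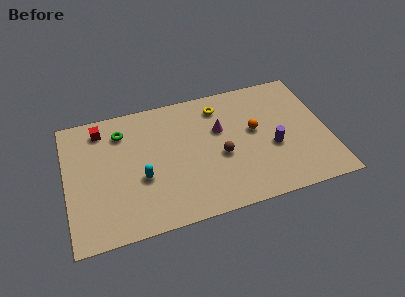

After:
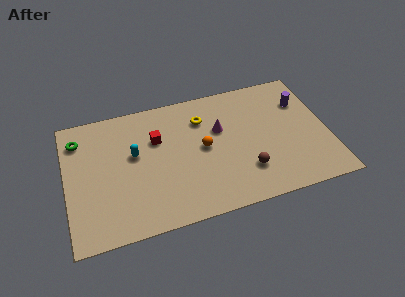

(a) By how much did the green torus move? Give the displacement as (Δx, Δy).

(-2.4, 0.1)

The green torus was at about (3.2, 6.8) and moved to about (0.8, 6.9).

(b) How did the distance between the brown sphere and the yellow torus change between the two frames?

+1.3

The distance was about 3.4 in the first image and 4.7 in the second, so they moved 1.3 units further apart.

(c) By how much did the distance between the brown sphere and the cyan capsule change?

+2.2

The distance was about 4.4 in the first image and 6.6 in the second, so they moved 2.2 units further apart.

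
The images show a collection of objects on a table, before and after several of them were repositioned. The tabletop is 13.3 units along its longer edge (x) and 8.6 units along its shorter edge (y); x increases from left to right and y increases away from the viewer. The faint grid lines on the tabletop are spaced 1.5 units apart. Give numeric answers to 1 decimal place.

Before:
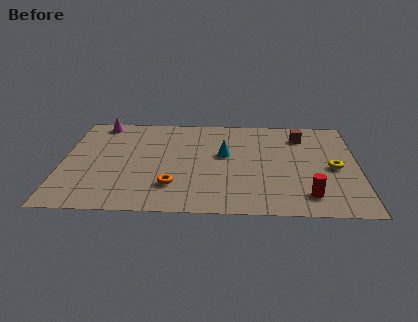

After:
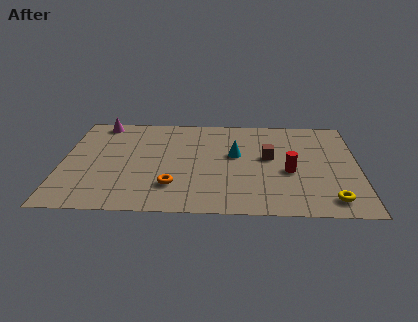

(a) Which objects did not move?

the magenta cone and the orange torus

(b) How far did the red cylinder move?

2.2

From (11.0, 1.6) to (10.2, 3.6), the red cylinder covered √(0.8² + 2.0²) ≈ 2.2 units.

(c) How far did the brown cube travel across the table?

2.5

The brown cube moved from about (10.8, 6.8) to (9.3, 4.8), a distance of √(1.5² + 2.0²) ≈ 2.5.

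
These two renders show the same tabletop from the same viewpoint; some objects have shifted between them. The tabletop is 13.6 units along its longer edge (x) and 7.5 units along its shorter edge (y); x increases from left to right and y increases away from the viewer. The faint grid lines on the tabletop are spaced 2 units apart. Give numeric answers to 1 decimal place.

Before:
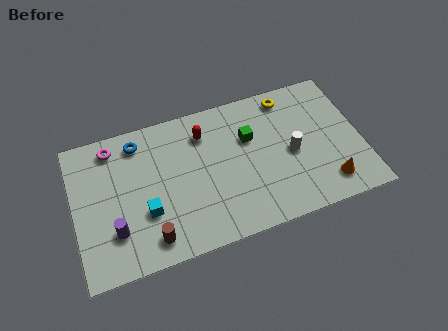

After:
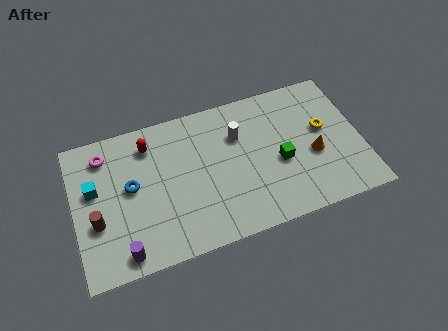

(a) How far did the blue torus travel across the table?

2.3

From (3.2, 6.3) to (2.7, 4.1), the blue torus covered √(0.5² + 2.2²) ≈ 2.3 units.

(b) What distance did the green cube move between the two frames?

2.1

From (8.4, 4.9) to (9.7, 3.2), the green cube covered √(1.3² + 1.7²) ≈ 2.1 units.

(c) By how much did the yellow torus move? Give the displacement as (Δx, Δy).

(1.5, -2.2)

The yellow torus started near (10.4, 6.5) and ended near (11.9, 4.3).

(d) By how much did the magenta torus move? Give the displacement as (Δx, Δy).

(-0.4, -0.3)

From the two frames, the magenta torus sits at roughly (2.0, 6.4) before and (1.6, 6.1) after.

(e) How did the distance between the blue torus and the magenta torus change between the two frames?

+1.1

Before: roughly 1.2 units apart; after: 2.3. That's 1.1 units further apart.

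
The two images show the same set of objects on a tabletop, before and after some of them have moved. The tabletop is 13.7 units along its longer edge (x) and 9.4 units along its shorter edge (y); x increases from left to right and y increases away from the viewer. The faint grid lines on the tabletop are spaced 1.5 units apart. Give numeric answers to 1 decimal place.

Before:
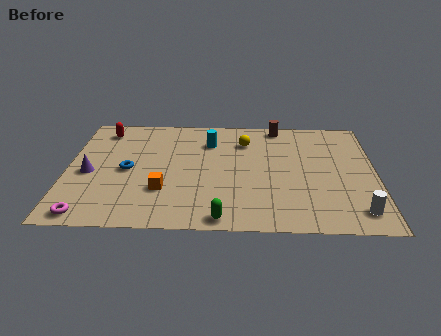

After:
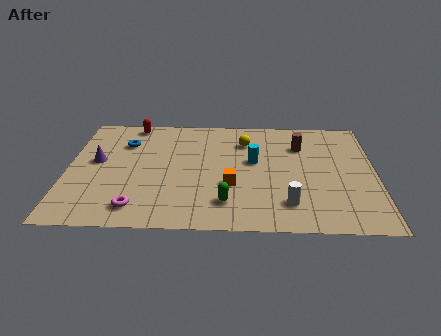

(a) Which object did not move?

the yellow sphere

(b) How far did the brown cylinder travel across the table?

2.0

From (9.4, 8.5) to (10.4, 6.8), the brown cylinder covered √(1.0² + 1.7²) ≈ 2.0 units.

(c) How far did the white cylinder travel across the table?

3.0

The white cylinder was near (12.8, 1.5) before and (9.8, 2.0) after, so it travelled √(3.0² + 0.5²) ≈ 3.0 units.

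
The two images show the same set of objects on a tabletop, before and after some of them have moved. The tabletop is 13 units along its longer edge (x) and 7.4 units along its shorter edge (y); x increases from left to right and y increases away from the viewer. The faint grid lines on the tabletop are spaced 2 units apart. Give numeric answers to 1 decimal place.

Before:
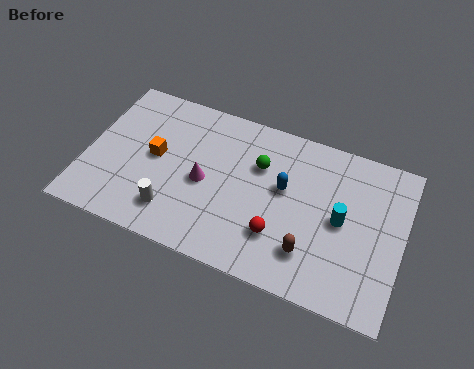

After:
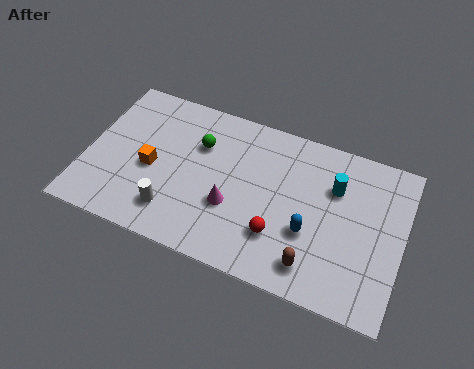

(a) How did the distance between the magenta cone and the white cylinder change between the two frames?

+0.4

Before: roughly 2.1 units apart; after: 2.5. That's 0.4 units further apart.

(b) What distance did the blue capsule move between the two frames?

2.0

The blue capsule moved from about (8.1, 4.3) to (9.3, 2.7), a distance of √(1.2² + 1.6²) ≈ 2.0.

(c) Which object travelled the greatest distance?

the green sphere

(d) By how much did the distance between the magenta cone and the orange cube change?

+1.3

They were about 2.2 units apart before and 3.5 after — 1.3 units further apart.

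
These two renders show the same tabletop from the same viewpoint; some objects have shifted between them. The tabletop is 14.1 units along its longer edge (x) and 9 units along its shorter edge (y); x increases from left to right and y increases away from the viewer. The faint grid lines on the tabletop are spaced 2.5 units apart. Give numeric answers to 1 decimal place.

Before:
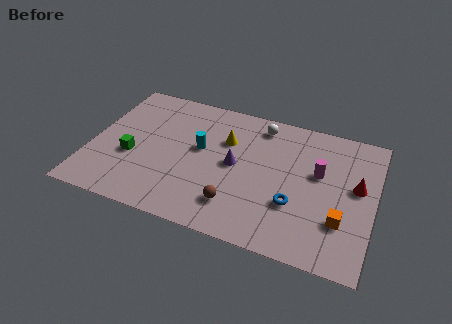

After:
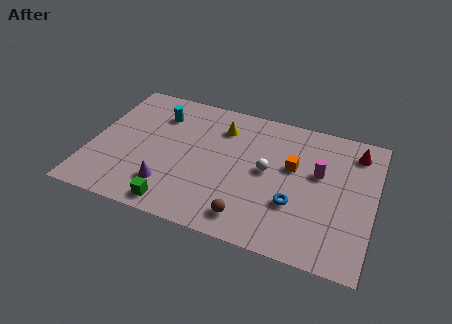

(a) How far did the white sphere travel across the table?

3.1

The white sphere was near (8.2, 7.7) before and (8.8, 4.7) after, so it travelled √(0.6² + 3.0²) ≈ 3.1 units.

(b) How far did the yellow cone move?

0.9

The yellow cone moved from about (6.6, 6.1) to (6.3, 6.9), a distance of √(0.3² + 0.8²) ≈ 0.9.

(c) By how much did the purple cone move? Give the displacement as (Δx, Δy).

(-3.1, -2.5)

The purple cone was at about (7.2, 4.6) and moved to about (4.1, 2.1).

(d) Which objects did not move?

the magenta cylinder and the blue torus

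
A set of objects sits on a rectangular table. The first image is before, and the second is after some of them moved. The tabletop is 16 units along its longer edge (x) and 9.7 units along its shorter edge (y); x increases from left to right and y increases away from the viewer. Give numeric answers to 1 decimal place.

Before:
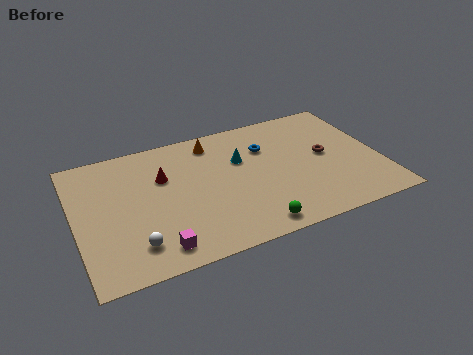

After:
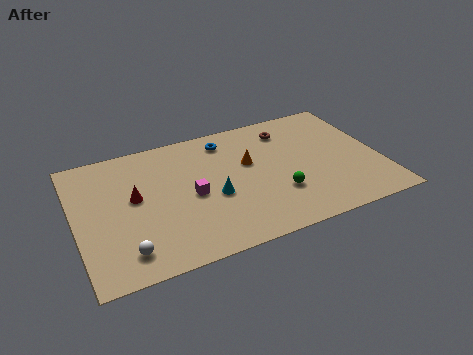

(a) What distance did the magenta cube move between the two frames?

3.7

The magenta cube moved from about (3.9, 1.4) to (6.0, 4.5), a distance of √(2.1² + 3.1²) ≈ 3.7.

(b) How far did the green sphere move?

2.5

The green sphere was near (8.8, 1.1) before and (10.4, 3.0) after, so it travelled √(1.6² + 1.9²) ≈ 2.5 units.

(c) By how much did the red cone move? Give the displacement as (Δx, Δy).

(-1.6, -1.0)

From the two frames, the red cone sits at roughly (4.7, 6.4) before and (3.1, 5.4) after.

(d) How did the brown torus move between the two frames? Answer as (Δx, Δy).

(-1.7, 2.7)

The brown torus was at about (13.2, 5.1) and moved to about (11.5, 7.8).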